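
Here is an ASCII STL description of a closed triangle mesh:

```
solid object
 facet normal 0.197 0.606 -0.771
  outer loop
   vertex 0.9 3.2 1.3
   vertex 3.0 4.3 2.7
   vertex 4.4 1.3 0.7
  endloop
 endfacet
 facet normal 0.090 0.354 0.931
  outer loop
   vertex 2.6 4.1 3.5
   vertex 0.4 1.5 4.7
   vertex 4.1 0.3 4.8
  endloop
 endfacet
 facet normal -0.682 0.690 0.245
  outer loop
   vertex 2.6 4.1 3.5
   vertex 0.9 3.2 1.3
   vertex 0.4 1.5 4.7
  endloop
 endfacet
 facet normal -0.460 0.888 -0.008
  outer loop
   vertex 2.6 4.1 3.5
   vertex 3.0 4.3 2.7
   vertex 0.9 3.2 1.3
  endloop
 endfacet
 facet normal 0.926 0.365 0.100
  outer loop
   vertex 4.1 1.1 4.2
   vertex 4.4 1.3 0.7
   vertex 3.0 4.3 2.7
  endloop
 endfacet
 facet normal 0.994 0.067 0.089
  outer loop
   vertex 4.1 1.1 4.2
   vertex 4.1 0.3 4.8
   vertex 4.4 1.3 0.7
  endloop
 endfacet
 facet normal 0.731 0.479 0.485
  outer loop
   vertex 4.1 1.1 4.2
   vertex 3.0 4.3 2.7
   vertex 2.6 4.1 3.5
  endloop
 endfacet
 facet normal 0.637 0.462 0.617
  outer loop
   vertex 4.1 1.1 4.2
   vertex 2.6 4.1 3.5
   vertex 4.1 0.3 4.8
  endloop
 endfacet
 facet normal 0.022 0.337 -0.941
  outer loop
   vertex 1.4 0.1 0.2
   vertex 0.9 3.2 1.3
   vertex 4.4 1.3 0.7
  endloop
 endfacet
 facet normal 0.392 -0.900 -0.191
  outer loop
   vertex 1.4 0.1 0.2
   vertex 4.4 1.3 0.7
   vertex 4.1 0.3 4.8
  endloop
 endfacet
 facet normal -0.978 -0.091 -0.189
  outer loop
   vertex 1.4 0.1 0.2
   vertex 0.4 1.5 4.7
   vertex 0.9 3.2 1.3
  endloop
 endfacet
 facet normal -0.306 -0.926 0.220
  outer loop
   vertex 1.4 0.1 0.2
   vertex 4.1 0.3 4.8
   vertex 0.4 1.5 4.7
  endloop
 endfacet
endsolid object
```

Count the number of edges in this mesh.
18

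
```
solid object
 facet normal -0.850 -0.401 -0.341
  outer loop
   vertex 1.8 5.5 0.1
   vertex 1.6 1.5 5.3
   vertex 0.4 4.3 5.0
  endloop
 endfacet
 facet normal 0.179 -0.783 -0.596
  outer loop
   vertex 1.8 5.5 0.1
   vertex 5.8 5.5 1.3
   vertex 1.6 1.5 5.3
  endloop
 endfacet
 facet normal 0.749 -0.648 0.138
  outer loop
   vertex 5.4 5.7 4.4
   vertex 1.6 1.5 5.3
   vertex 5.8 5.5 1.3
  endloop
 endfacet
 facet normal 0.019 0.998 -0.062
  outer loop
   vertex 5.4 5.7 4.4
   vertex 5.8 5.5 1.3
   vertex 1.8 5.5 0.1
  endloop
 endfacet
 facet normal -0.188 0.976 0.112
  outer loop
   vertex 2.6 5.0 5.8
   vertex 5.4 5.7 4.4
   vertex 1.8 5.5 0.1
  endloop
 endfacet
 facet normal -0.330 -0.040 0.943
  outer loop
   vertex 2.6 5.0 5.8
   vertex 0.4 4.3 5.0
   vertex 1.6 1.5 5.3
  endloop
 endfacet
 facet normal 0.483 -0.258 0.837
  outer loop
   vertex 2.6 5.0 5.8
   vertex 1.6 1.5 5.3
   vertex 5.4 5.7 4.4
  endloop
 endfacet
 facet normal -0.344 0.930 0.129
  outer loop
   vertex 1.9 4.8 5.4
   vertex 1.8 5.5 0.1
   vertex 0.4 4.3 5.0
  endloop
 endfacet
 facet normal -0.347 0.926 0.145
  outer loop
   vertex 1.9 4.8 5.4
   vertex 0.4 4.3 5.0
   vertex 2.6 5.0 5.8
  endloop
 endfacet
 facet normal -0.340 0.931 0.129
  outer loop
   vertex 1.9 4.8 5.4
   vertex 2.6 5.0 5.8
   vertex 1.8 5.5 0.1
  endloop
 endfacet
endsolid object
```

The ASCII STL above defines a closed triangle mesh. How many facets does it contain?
10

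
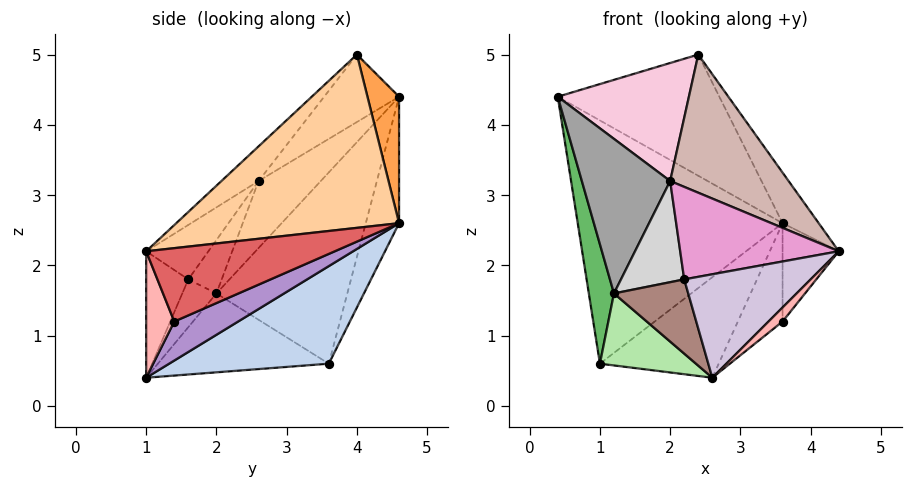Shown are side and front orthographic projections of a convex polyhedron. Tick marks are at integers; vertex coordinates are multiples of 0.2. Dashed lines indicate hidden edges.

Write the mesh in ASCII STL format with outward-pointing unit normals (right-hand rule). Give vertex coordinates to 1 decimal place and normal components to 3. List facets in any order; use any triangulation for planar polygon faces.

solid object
 facet normal -0.154 0.949 -0.274
  outer loop
   vertex 1.0 3.6 0.6
   vertex 0.4 4.6 4.4
   vertex 3.6 4.6 2.6
  endloop
 endfacet
 facet normal 0.480 0.357 -0.802
  outer loop
   vertex 1.0 3.6 0.6
   vertex 3.6 4.6 2.6
   vertex 2.6 1.0 0.4
  endloop
 endfacet
 facet normal 0.182 0.929 0.323
  outer loop
   vertex 2.4 4.0 5.0
   vertex 3.6 4.6 2.6
   vertex 0.4 4.6 4.4
  endloop
 endfacet
 facet normal 0.871 0.141 0.471
  outer loop
   vertex 2.4 4.0 5.0
   vertex 4.4 1.0 2.2
   vertex 3.6 4.6 2.6
  endloop
 endfacet
 facet normal -0.977 -0.188 -0.105
  outer loop
   vertex 1.2 2.0 1.6
   vertex 0.4 4.6 4.4
   vertex 1.0 3.6 0.6
  endloop
 endfacet
 facet normal -0.745 -0.418 -0.520
  outer loop
   vertex 1.2 2.0 1.6
   vertex 1.0 3.6 0.6
   vertex 2.6 1.0 0.4
  endloop
 endfacet
 facet normal 0.803 0.239 -0.546
  outer loop
   vertex 3.6 1.4 1.2
   vertex 3.6 4.6 2.6
   vertex 4.4 1.0 2.2
  endloop
 endfacet
 facet normal 0.667 -0.333 -0.667
  outer loop
   vertex 3.6 1.4 1.2
   vertex 4.4 1.0 2.2
   vertex 2.6 1.0 0.4
  endloop
 endfacet
 facet normal 0.497 0.348 -0.795
  outer loop
   vertex 3.6 1.4 1.2
   vertex 2.6 1.0 0.4
   vertex 3.6 4.6 2.6
  endloop
 endfacet
 facet normal -0.302 -0.905 0.302
  outer loop
   vertex 2.2 1.6 1.8
   vertex 2.6 1.0 0.4
   vertex 4.4 1.0 2.2
  endloop
 endfacet
 facet normal -0.403 -0.877 0.261
  outer loop
   vertex 2.2 1.6 1.8
   vertex 1.2 2.0 1.6
   vertex 2.6 1.0 0.4
  endloop
 endfacet
 facet normal -0.233 -0.742 0.629
  outer loop
   vertex 2.0 2.6 3.2
   vertex 4.4 1.0 2.2
   vertex 2.4 4.0 5.0
  endloop
 endfacet
 facet normal -0.311 -0.794 0.522
  outer loop
   vertex 2.0 2.6 3.2
   vertex 2.2 1.6 1.8
   vertex 4.4 1.0 2.2
  endloop
 endfacet
 facet normal -0.390 -0.683 0.618
  outer loop
   vertex 2.0 2.6 3.2
   vertex 2.4 4.0 5.0
   vertex 0.4 4.6 4.4
  endloop
 endfacet
 facet normal -0.495 -0.703 0.511
  outer loop
   vertex 2.0 2.6 3.2
   vertex 0.4 4.6 4.4
   vertex 1.2 2.0 1.6
  endloop
 endfacet
 facet normal -0.406 -0.770 0.492
  outer loop
   vertex 2.0 2.6 3.2
   vertex 1.2 2.0 1.6
   vertex 2.2 1.6 1.8
  endloop
 endfacet
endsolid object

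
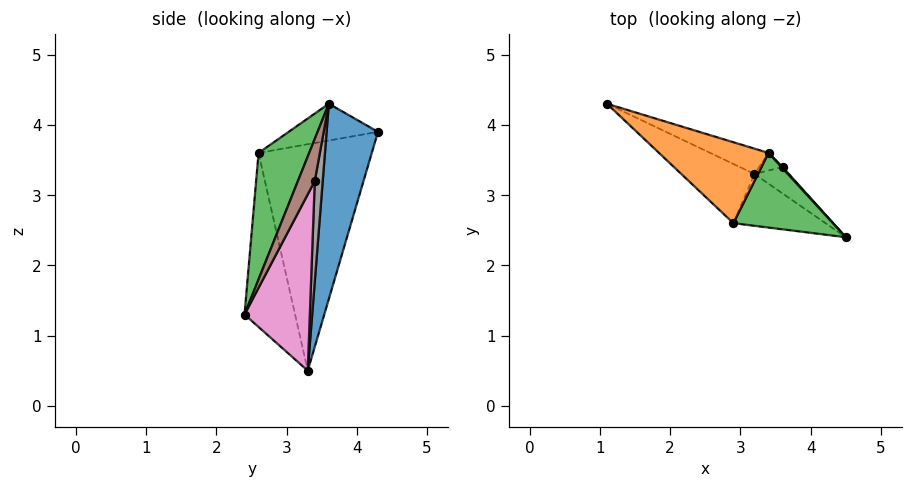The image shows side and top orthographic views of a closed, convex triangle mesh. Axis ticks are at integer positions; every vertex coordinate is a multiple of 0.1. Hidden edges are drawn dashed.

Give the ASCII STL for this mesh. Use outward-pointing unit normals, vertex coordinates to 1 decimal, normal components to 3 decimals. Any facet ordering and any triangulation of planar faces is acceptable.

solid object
 facet normal 0.304 0.948 -0.091
  outer loop
   vertex 3.2 3.3 0.5
   vertex 1.1 4.3 3.9
   vertex 3.4 3.6 4.3
  endloop
 endfacet
 facet normal -0.284 -0.450 0.846
  outer loop
   vertex 2.9 2.6 3.6
   vertex 3.4 3.6 4.3
   vertex 1.1 4.3 3.9
  endloop
 endfacet
 facet normal 0.606 -0.637 0.477
  outer loop
   vertex 2.9 2.6 3.6
   vertex 4.5 2.4 1.3
   vertex 3.4 3.6 4.3
  endloop
 endfacet
 facet normal -0.689 -0.690 -0.222
  outer loop
   vertex 2.9 2.6 3.6
   vertex 1.1 4.3 3.9
   vertex 3.2 3.3 0.5
  endloop
 endfacet
 facet normal -0.450 -0.861 -0.238
  outer loop
   vertex 2.9 2.6 3.6
   vertex 3.2 3.3 0.5
   vertex 4.5 2.4 1.3
  endloop
 endfacet
 facet normal 0.763 0.646 0.021
  outer loop
   vertex 3.6 3.4 3.2
   vertex 3.4 3.6 4.3
   vertex 4.5 2.4 1.3
  endloop
 endfacet
 facet normal 0.614 0.780 -0.120
  outer loop
   vertex 3.6 3.4 3.2
   vertex 4.5 2.4 1.3
   vertex 3.2 3.3 0.5
  endloop
 endfacet
 facet normal 0.400 0.912 -0.093
  outer loop
   vertex 3.6 3.4 3.2
   vertex 3.2 3.3 0.5
   vertex 3.4 3.6 4.3
  endloop
 endfacet
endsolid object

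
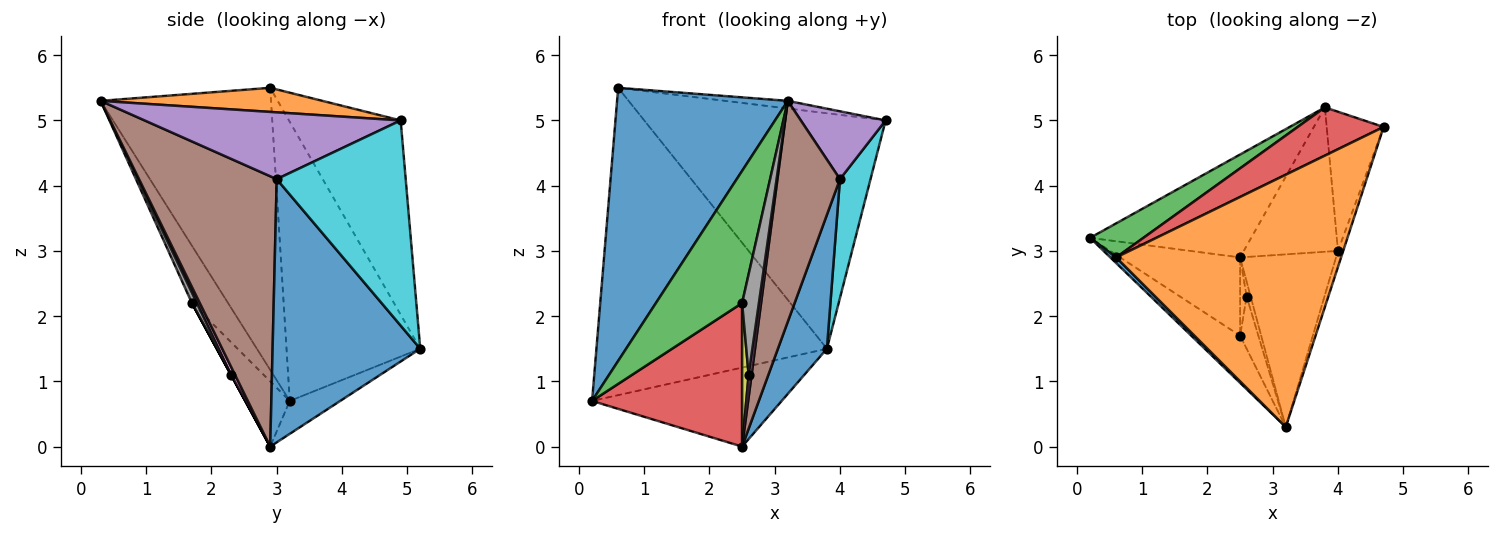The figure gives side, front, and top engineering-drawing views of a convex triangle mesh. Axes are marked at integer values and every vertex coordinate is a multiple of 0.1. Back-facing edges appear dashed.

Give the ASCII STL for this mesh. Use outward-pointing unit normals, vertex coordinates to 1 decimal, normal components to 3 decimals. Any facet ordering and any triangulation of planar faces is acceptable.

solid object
 facet normal -0.706 -0.708 0.015
  outer loop
   vertex 0.6 2.9 5.5
   vertex 0.2 3.2 0.7
   vertex 3.2 0.3 5.3
  endloop
 endfacet
 facet normal 0.107 0.030 0.994
  outer loop
   vertex 0.6 2.9 5.5
   vertex 3.2 0.3 5.3
   vertex 4.7 4.9 5.0
  endloop
 endfacet
 facet normal -0.367 -0.876 -0.313
  outer loop
   vertex 2.5 1.7 2.2
   vertex 3.2 0.3 5.3
   vertex 0.2 3.2 0.7
  endloop
 endfacet
 facet normal -0.252 -0.850 -0.463
  outer loop
   vertex 2.5 1.7 2.2
   vertex 0.2 3.2 0.7
   vertex 2.5 2.9 0.0
  endloop
 endfacet
 facet normal 0.947 -0.314 -0.074
  outer loop
   vertex 4.0 3.0 4.1
   vertex 4.7 4.9 5.0
   vertex 3.2 0.3 5.3
  endloop
 endfacet
 facet normal 0.866 -0.393 -0.307
  outer loop
   vertex 4.0 3.0 4.1
   vertex 3.2 0.3 5.3
   vertex 2.5 2.9 0.0
  endloop
 endfacet
 facet normal 0.743 -0.557 -0.371
  outer loop
   vertex 2.6 2.3 1.1
   vertex 2.5 2.9 0.0
   vertex 3.2 0.3 5.3
  endloop
 endfacet
 facet normal 0.254 -0.859 -0.445
  outer loop
   vertex 2.6 2.3 1.1
   vertex 3.2 0.3 5.3
   vertex 2.5 1.7 2.2
  endloop
 endfacet
 facet normal 0.000 -0.878 -0.479
  outer loop
   vertex 2.6 2.3 1.1
   vertex 2.5 1.7 2.2
   vertex 2.5 2.9 0.0
  endloop
 endfacet
 facet normal 0.939 -0.223 -0.261
  outer loop
   vertex 3.8 5.2 1.5
   vertex 4.7 4.9 5.0
   vertex 4.0 3.0 4.1
  endloop
 endfacet
 facet normal 0.899 -0.298 -0.322
  outer loop
   vertex 3.8 5.2 1.5
   vertex 4.0 3.0 4.1
   vertex 2.5 2.9 0.0
  endloop
 endfacet
 facet normal -0.160 0.601 -0.783
  outer loop
   vertex 3.8 5.2 1.5
   vertex 2.5 2.9 0.0
   vertex 0.2 3.2 0.7
  endloop
 endfacet
 facet normal -0.500 0.861 0.095
  outer loop
   vertex 3.8 5.2 1.5
   vertex 0.2 3.2 0.7
   vertex 0.6 2.9 5.5
  endloop
 endfacet
 facet normal -0.413 0.892 0.183
  outer loop
   vertex 3.8 5.2 1.5
   vertex 0.6 2.9 5.5
   vertex 4.7 4.9 5.0
  endloop
 endfacet
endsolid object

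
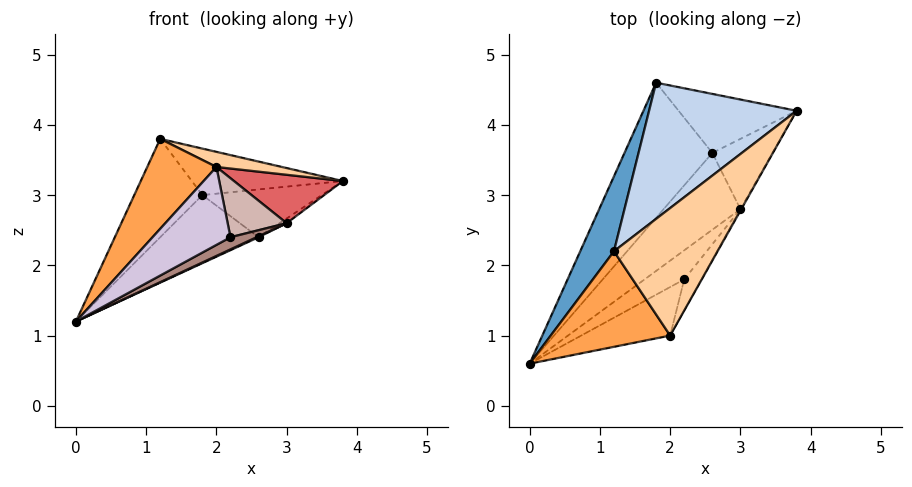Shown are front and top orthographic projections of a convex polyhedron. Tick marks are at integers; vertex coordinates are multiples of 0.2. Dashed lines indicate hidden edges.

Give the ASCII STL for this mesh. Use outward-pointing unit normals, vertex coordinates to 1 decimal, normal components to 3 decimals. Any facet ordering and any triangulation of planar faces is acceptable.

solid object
 facet normal -0.922 0.309 0.235
  outer loop
   vertex 1.2 2.2 3.8
   vertex 1.8 4.6 3.0
   vertex 0.0 0.6 1.2
  endloop
 endfacet
 facet normal -0.030 0.323 0.946
  outer loop
   vertex 1.2 2.2 3.8
   vertex 3.8 4.2 3.2
   vertex 1.8 4.6 3.0
  endloop
 endfacet
 facet normal -0.553 -0.571 0.607
  outer loop
   vertex 2.0 1.0 3.4
   vertex 1.2 2.2 3.8
   vertex 0.0 0.6 1.2
  endloop
 endfacet
 facet normal 0.305 -0.112 0.946
  outer loop
   vertex 2.0 1.0 3.4
   vertex 3.8 4.2 3.2
   vertex 1.2 2.2 3.8
  endloop
 endfacet
 facet normal -0.107 0.448 -0.888
  outer loop
   vertex 2.6 3.6 2.4
   vertex 0.0 0.6 1.2
   vertex 1.8 4.6 3.0
  endloop
 endfacet
 facet normal 0.199 0.617 -0.762
  outer loop
   vertex 2.6 3.6 2.4
   vertex 1.8 4.6 3.0
   vertex 3.8 4.2 3.2
  endloop
 endfacet
 facet normal 0.871 -0.491 -0.016
  outer loop
   vertex 3.0 2.8 2.6
   vertex 3.8 4.2 3.2
   vertex 2.0 1.0 3.4
  endloop
 endfacet
 facet normal 0.429 -0.011 -0.903
  outer loop
   vertex 3.0 2.8 2.6
   vertex 0.0 0.6 1.2
   vertex 2.6 3.6 2.4
  endloop
 endfacet
 facet normal 0.534 0.056 -0.843
  outer loop
   vertex 3.0 2.8 2.6
   vertex 2.6 3.6 2.4
   vertex 3.8 4.2 3.2
  endloop
 endfacet
 facet normal 0.601 -0.679 -0.423
  outer loop
   vertex 2.2 1.8 2.4
   vertex 2.0 1.0 3.4
   vertex 0.0 0.6 1.2
  endloop
 endfacet
 facet normal 0.581 -0.315 -0.751
  outer loop
   vertex 2.2 1.8 2.4
   vertex 0.0 0.6 1.2
   vertex 3.0 2.8 2.6
  endloop
 endfacet
 facet normal 0.774 -0.561 -0.294
  outer loop
   vertex 2.2 1.8 2.4
   vertex 3.0 2.8 2.6
   vertex 2.0 1.0 3.4
  endloop
 endfacet
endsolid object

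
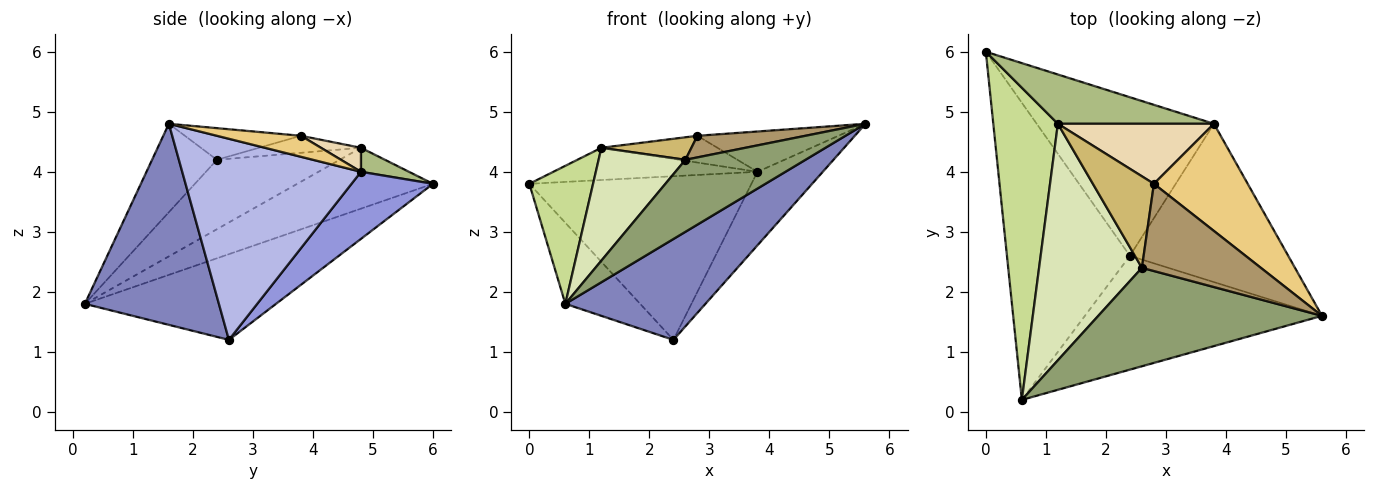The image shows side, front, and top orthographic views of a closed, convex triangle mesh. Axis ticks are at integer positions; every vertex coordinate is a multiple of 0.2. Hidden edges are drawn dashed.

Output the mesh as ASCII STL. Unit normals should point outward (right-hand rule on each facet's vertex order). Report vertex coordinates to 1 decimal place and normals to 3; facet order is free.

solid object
 facet normal -0.558 0.218 -0.801
  outer loop
   vertex 2.4 2.6 1.2
   vertex 0.6 0.2 1.8
   vertex 0.0 6.0 3.8
  endloop
 endfacet
 facet normal 0.536 -0.560 -0.632
  outer loop
   vertex 2.4 2.6 1.2
   vertex 5.6 1.6 4.8
   vertex 0.6 0.2 1.8
  endloop
 endfacet
 facet normal 0.255 0.694 -0.673
  outer loop
   vertex 3.8 4.8 4.0
   vertex 2.4 2.6 1.2
   vertex 0.0 6.0 3.8
  endloop
 endfacet
 facet normal 0.755 0.276 -0.595
  outer loop
   vertex 3.8 4.8 4.0
   vertex 5.6 1.6 4.8
   vertex 2.4 2.6 1.2
  endloop
 endfacet
 facet normal -0.304 -0.563 0.769
  outer loop
   vertex 2.6 2.4 4.2
   vertex 0.6 0.2 1.8
   vertex 5.6 1.6 4.8
  endloop
 endfacet
 facet normal 0.128 0.543 0.830
  outer loop
   vertex 1.2 4.8 4.4
   vertex 3.8 4.8 4.0
   vertex 0.0 6.0 3.8
  endloop
 endfacet
 facet normal -0.653 -0.306 0.693
  outer loop
   vertex 1.2 4.8 4.4
   vertex 0.0 6.0 3.8
   vertex 0.6 0.2 1.8
  endloop
 endfacet
 facet normal -0.520 -0.368 0.771
  outer loop
   vertex 1.2 4.8 4.4
   vertex 0.6 0.2 1.8
   vertex 2.6 2.4 4.2
  endloop
 endfacet
 facet normal -0.250 -0.233 0.940
  outer loop
   vertex 2.8 3.8 4.6
   vertex 2.6 2.4 4.2
   vertex 5.6 1.6 4.8
  endloop
 endfacet
 facet normal -0.261 -0.230 0.937
  outer loop
   vertex 2.8 3.8 4.6
   vertex 1.2 4.8 4.4
   vertex 2.6 2.4 4.2
  endloop
 endfacet
 facet normal 0.205 0.344 0.916
  outer loop
   vertex 2.8 3.8 4.6
   vertex 5.6 1.6 4.8
   vertex 3.8 4.8 4.0
  endloop
 endfacet
 facet normal 0.139 0.403 0.904
  outer loop
   vertex 2.8 3.8 4.6
   vertex 3.8 4.8 4.0
   vertex 1.2 4.8 4.4
  endloop
 endfacet
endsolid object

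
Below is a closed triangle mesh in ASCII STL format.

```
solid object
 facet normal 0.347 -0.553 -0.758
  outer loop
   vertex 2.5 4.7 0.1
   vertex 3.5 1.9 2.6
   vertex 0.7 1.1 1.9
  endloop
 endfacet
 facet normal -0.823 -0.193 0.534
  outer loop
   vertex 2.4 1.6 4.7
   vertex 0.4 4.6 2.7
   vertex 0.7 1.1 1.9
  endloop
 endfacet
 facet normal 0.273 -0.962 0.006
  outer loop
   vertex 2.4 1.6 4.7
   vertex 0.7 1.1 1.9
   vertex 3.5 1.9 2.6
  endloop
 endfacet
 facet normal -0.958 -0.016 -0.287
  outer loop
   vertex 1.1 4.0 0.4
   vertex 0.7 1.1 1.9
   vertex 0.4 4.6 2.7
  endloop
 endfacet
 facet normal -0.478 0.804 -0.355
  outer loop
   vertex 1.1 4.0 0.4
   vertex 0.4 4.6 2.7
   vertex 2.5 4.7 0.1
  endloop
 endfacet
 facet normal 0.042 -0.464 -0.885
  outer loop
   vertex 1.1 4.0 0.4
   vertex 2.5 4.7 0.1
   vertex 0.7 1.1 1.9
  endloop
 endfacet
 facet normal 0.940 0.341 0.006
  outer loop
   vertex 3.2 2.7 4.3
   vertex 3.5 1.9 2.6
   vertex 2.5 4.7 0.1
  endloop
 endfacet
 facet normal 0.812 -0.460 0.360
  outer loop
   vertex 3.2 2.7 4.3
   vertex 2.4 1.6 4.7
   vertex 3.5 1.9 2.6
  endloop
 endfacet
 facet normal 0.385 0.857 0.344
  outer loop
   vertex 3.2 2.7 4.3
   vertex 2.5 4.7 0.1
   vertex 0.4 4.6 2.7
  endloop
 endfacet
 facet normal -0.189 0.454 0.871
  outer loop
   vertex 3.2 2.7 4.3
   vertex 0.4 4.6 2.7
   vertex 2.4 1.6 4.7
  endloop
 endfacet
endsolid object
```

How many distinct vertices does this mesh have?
7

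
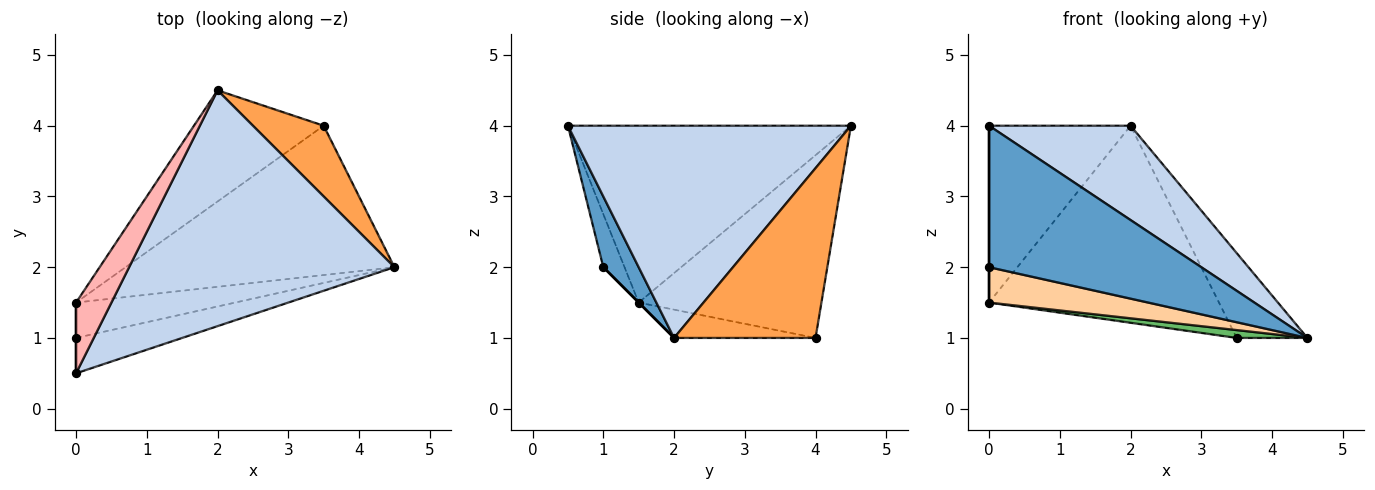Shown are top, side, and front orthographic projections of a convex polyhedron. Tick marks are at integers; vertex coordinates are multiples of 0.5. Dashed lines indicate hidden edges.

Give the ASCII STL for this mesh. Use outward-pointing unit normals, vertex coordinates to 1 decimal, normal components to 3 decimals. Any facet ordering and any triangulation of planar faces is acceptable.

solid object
 facet normal 0.160 -0.958 -0.239
  outer loop
   vertex 0.0 0.5 4.0
   vertex 0.0 1.0 2.0
   vertex 4.5 2.0 1.0
  endloop
 endfacet
 facet normal 0.596 -0.298 0.745
  outer loop
   vertex 0.0 0.5 4.0
   vertex 4.5 2.0 1.0
   vertex 2.0 4.5 4.0
  endloop
 endfacet
 facet normal 0.838 0.419 0.349
  outer loop
   vertex 3.5 4.0 1.0
   vertex 2.0 4.5 4.0
   vertex 4.5 2.0 1.0
  endloop
 endfacet
 facet normal 0.000 -0.707 -0.707
  outer loop
   vertex 0.0 1.5 1.5
   vertex 4.5 2.0 1.0
   vertex 0.0 1.0 2.0
  endloop
 endfacet
 facet normal -0.105 -0.052 -0.993
  outer loop
   vertex 0.0 1.5 1.5
   vertex 3.5 4.0 1.0
   vertex 4.5 2.0 1.0
  endloop
 endfacet
 facet normal -0.569 0.716 -0.404
  outer loop
   vertex 0.0 1.5 1.5
   vertex 2.0 4.5 4.0
   vertex 3.5 4.0 1.0
  endloop
 endfacet
 facet normal -1.000 0.000 0.000
  outer loop
   vertex 0.0 1.5 1.5
   vertex 0.0 1.0 2.0
   vertex 0.0 0.5 4.0
  endloop
 endfacet
 facet normal -0.880 0.440 0.176
  outer loop
   vertex 0.0 1.5 1.5
   vertex 0.0 0.5 4.0
   vertex 2.0 4.5 4.0
  endloop
 endfacet
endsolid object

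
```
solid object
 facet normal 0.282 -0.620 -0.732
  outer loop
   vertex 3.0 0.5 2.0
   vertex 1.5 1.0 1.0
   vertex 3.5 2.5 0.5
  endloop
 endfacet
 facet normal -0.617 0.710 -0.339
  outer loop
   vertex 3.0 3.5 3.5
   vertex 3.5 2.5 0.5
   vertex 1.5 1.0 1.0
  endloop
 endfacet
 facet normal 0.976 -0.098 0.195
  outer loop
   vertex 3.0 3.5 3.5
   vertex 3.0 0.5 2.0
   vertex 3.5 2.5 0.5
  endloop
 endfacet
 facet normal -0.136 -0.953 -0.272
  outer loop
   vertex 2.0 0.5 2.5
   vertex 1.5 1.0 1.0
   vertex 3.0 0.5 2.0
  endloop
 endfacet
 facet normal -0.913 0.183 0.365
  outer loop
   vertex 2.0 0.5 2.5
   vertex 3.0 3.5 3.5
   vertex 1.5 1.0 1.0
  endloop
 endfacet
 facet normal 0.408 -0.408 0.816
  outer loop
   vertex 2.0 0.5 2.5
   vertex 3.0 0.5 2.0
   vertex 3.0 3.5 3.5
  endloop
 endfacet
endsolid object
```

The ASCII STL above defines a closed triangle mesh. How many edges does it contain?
9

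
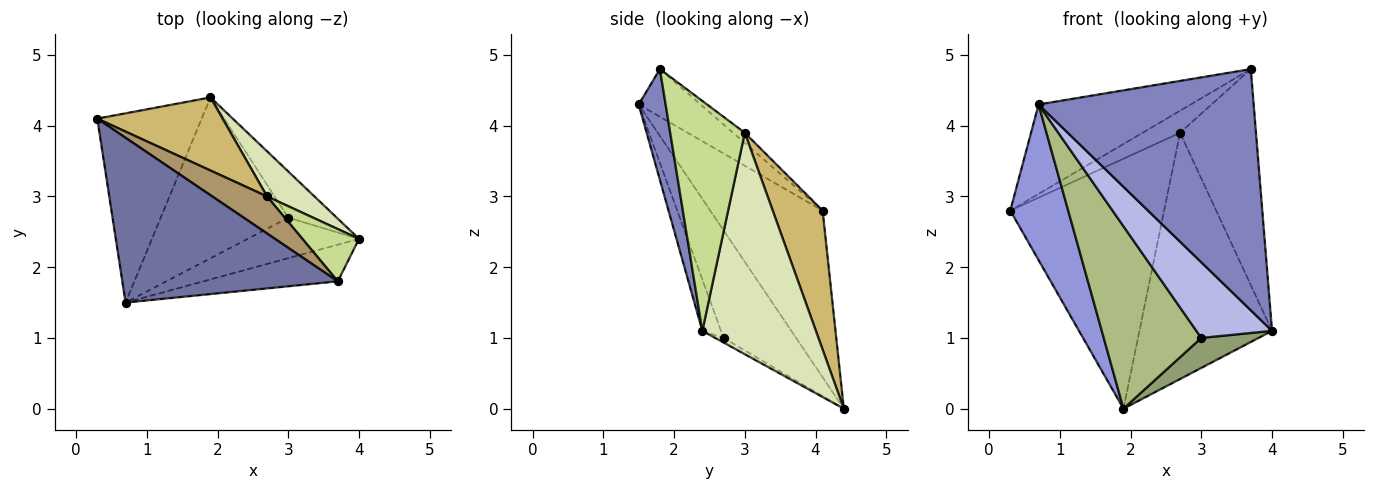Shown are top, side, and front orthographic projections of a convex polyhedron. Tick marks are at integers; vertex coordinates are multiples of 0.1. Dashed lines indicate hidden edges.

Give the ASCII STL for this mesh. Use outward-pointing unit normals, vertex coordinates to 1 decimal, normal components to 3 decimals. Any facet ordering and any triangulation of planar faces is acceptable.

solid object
 facet normal -0.191 0.468 0.863
  outer loop
   vertex 3.7 1.8 4.8
   vertex 0.3 4.1 2.8
   vertex 0.7 1.5 4.3
  endloop
 endfacet
 facet normal 0.123 -0.981 -0.149
  outer loop
   vertex 3.7 1.8 4.8
   vertex 0.7 1.5 4.3
   vertex 4.0 2.4 1.1
  endloop
 endfacet
 facet normal -0.777 -0.400 -0.487
  outer loop
   vertex 1.9 4.4 0.0
   vertex 0.7 1.5 4.3
   vertex 0.3 4.1 2.8
  endloop
 endfacet
 facet normal -0.212 -0.861 -0.461
  outer loop
   vertex 3.0 2.7 1.0
   vertex 4.0 2.4 1.1
   vertex 0.7 1.5 4.3
  endloop
 endfacet
 facet normal -0.079 -0.543 -0.836
  outer loop
   vertex 3.0 2.7 1.0
   vertex 1.9 4.4 0.0
   vertex 4.0 2.4 1.1
  endloop
 endfacet
 facet normal -0.487 -0.655 -0.578
  outer loop
   vertex 3.0 2.7 1.0
   vertex 0.7 1.5 4.3
   vertex 1.9 4.4 0.0
  endloop
 endfacet
 facet normal 0.691 0.703 0.170
  outer loop
   vertex 2.7 3.0 3.9
   vertex 3.7 1.8 4.8
   vertex 4.0 2.4 1.1
  endloop
 endfacet
 facet normal 0.644 0.752 0.138
  outer loop
   vertex 2.7 3.0 3.9
   vertex 4.0 2.4 1.1
   vertex 1.9 4.4 0.0
  endloop
 endfacet
 facet normal -0.157 0.505 0.848
  outer loop
   vertex 2.7 3.0 3.9
   vertex 0.3 4.1 2.8
   vertex 3.7 1.8 4.8
  endloop
 endfacet
 facet normal 0.297 0.916 0.268
  outer loop
   vertex 2.7 3.0 3.9
   vertex 1.9 4.4 0.0
   vertex 0.3 4.1 2.8
  endloop
 endfacet
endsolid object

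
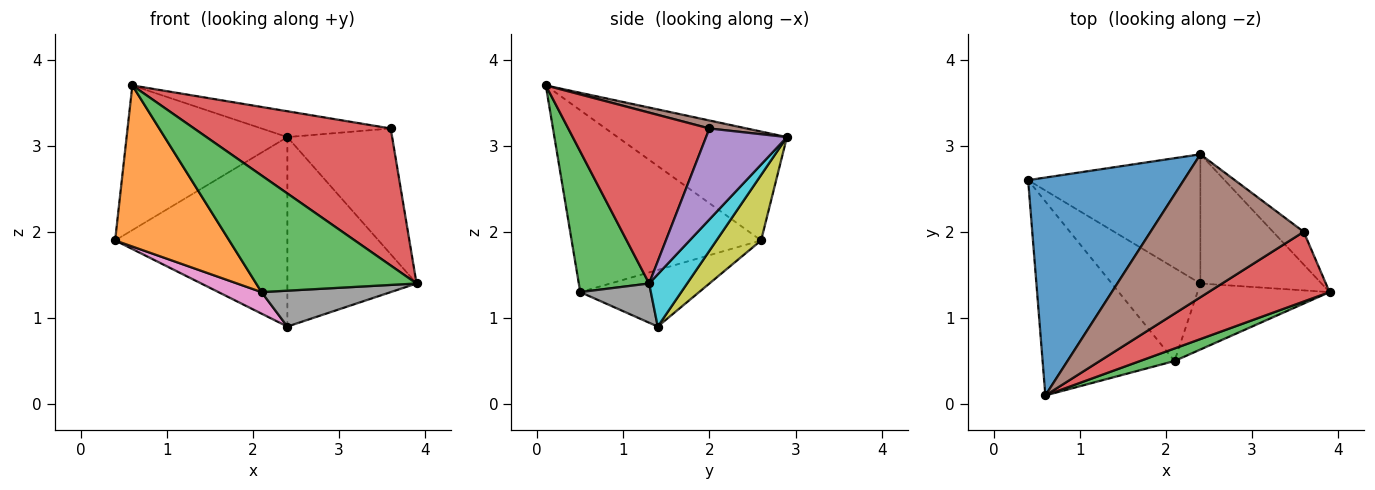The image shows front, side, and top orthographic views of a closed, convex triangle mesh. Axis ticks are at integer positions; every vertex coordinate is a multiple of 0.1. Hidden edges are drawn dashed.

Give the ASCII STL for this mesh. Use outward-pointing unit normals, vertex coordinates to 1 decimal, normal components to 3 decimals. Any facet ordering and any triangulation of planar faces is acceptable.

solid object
 facet normal -0.504 0.478 0.720
  outer loop
   vertex 2.4 2.9 3.1
   vertex 0.4 2.6 1.9
   vertex 0.6 0.1 3.7
  endloop
 endfacet
 facet normal -0.728 -0.438 -0.528
  outer loop
   vertex 2.1 0.5 1.3
   vertex 0.6 0.1 3.7
   vertex 0.4 2.6 1.9
  endloop
 endfacet
 facet normal 0.400 -0.911 0.098
  outer loop
   vertex 2.1 0.5 1.3
   vertex 3.9 1.3 1.4
   vertex 0.6 0.1 3.7
  endloop
 endfacet
 facet normal 0.539 -0.751 0.382
  outer loop
   vertex 3.6 2.0 3.2
   vertex 0.6 0.1 3.7
   vertex 3.9 1.3 1.4
  endloop
 endfacet
 facet normal 0.598 0.775 -0.202
  outer loop
   vertex 3.6 2.0 3.2
   vertex 3.9 1.3 1.4
   vertex 2.4 2.9 3.1
  endloop
 endfacet
 facet normal 0.051 0.178 0.983
  outer loop
   vertex 3.6 2.0 3.2
   vertex 2.4 2.9 3.1
   vertex 0.6 0.1 3.7
  endloop
 endfacet
 facet normal -0.528 -0.191 -0.827
  outer loop
   vertex 2.4 1.4 0.9
   vertex 2.1 0.5 1.3
   vertex 0.4 2.6 1.9
  endloop
 endfacet
 facet normal 0.253 -0.462 -0.850
  outer loop
   vertex 2.4 1.4 0.9
   vertex 3.9 1.3 1.4
   vertex 2.1 0.5 1.3
  endloop
 endfacet
 facet normal 0.209 0.808 -0.551
  outer loop
   vertex 2.4 1.4 0.9
   vertex 0.4 2.6 1.9
   vertex 2.4 2.9 3.1
  endloop
 endfacet
 facet normal 0.236 0.803 -0.547
  outer loop
   vertex 2.4 1.4 0.9
   vertex 2.4 2.9 3.1
   vertex 3.9 1.3 1.4
  endloop
 endfacet
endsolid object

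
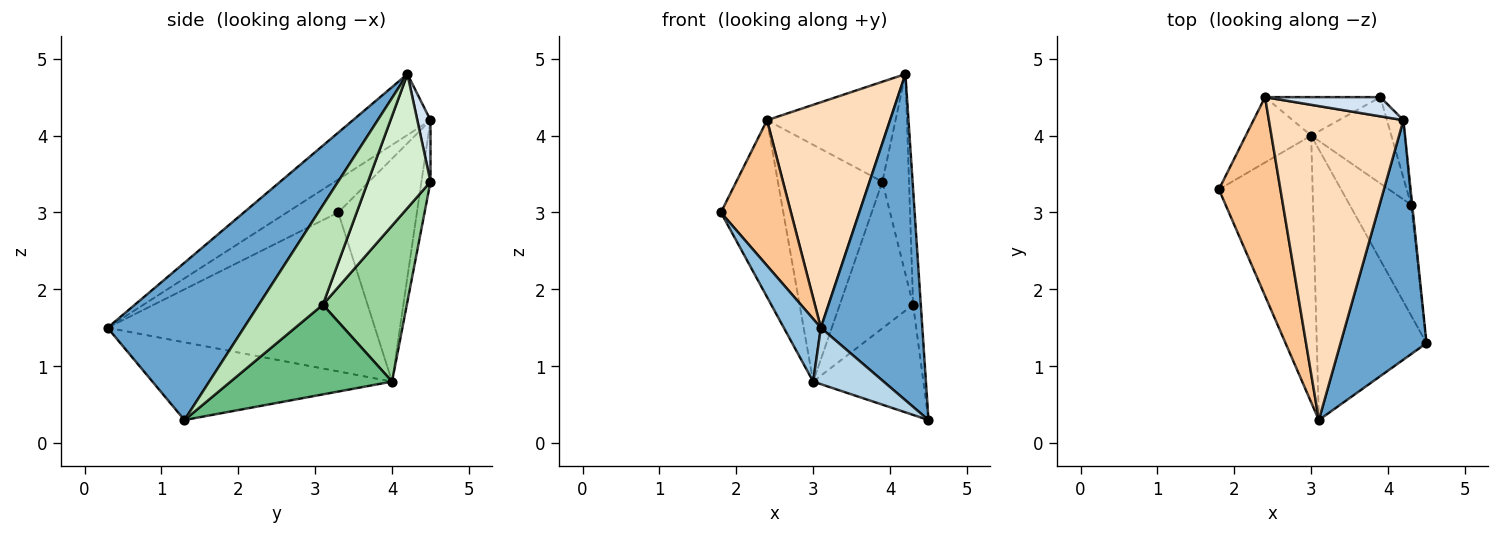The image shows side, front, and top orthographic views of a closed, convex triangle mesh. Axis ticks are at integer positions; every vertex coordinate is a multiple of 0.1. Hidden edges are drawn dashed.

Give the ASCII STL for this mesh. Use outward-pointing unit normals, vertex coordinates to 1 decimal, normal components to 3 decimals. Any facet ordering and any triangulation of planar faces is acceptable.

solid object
 facet normal 0.735 -0.547 0.401
  outer loop
   vertex 3.1 0.3 1.5
   vertex 4.5 1.3 0.3
   vertex 4.2 4.2 4.8
  endloop
 endfacet
 facet normal -0.855 -0.119 -0.504
  outer loop
   vertex 3.1 0.3 1.5
   vertex 1.8 3.3 3.0
   vertex 3.0 4.0 0.8
  endloop
 endfacet
 facet normal -0.570 -0.168 -0.804
  outer loop
   vertex 3.1 0.3 1.5
   vertex 3.0 4.0 0.8
   vertex 4.5 1.3 0.3
  endloop
 endfacet
 facet normal 0.100 0.977 0.188
  outer loop
   vertex 2.4 4.5 4.2
   vertex 4.2 4.2 4.8
   vertex 3.9 4.5 3.4
  endloop
 endfacet
 facet normal -0.764 0.606 -0.224
  outer loop
   vertex 2.4 4.5 4.2
   vertex 3.0 4.0 0.8
   vertex 1.8 3.3 3.0
  endloop
 endfacet
 facet normal -0.085 0.983 -0.160
  outer loop
   vertex 2.4 4.5 4.2
   vertex 3.9 4.5 3.4
   vertex 3.0 4.0 0.8
  endloop
 endfacet
 facet normal -0.397 -0.542 0.741
  outer loop
   vertex 2.4 4.5 4.2
   vertex 1.8 3.3 3.0
   vertex 3.1 0.3 1.5
  endloop
 endfacet
 facet normal -0.345 -0.548 0.762
  outer loop
   vertex 2.4 4.5 4.2
   vertex 3.1 0.3 1.5
   vertex 4.2 4.2 4.8
  endloop
 endfacet
 facet normal 0.719 0.491 -0.493
  outer loop
   vertex 4.3 3.1 1.8
   vertex 4.5 1.3 0.3
   vertex 3.0 4.0 0.8
  endloop
 endfacet
 facet normal 0.702 0.613 -0.361
  outer loop
   vertex 4.3 3.1 1.8
   vertex 3.0 4.0 0.8
   vertex 3.9 4.5 3.4
  endloop
 endfacet
 facet normal 0.993 0.119 -0.011
  outer loop
   vertex 4.3 3.1 1.8
   vertex 4.2 4.2 4.8
   vertex 4.5 1.3 0.3
  endloop
 endfacet
 facet normal 0.914 0.390 -0.112
  outer loop
   vertex 4.3 3.1 1.8
   vertex 3.9 4.5 3.4
   vertex 4.2 4.2 4.8
  endloop
 endfacet
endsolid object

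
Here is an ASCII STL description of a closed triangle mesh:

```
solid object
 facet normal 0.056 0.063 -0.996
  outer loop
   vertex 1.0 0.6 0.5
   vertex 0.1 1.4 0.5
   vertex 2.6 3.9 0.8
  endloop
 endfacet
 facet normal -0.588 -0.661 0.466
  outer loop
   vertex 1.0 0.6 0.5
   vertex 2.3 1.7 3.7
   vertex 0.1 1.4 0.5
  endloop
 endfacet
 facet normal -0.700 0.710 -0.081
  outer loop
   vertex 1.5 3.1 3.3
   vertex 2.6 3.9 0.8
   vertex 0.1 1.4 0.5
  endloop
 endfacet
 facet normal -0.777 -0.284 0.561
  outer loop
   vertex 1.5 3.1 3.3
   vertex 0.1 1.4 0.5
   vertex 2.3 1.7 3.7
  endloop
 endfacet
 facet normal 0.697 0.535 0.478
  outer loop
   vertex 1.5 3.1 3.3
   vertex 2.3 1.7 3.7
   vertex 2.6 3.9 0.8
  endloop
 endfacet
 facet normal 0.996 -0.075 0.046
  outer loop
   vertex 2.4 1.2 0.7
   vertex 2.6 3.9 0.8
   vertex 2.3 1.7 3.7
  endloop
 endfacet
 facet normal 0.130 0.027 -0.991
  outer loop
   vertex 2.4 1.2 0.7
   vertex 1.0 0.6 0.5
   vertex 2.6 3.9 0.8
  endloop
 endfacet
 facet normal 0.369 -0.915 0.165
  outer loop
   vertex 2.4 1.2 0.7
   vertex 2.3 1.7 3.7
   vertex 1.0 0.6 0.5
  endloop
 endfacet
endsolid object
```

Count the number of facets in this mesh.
8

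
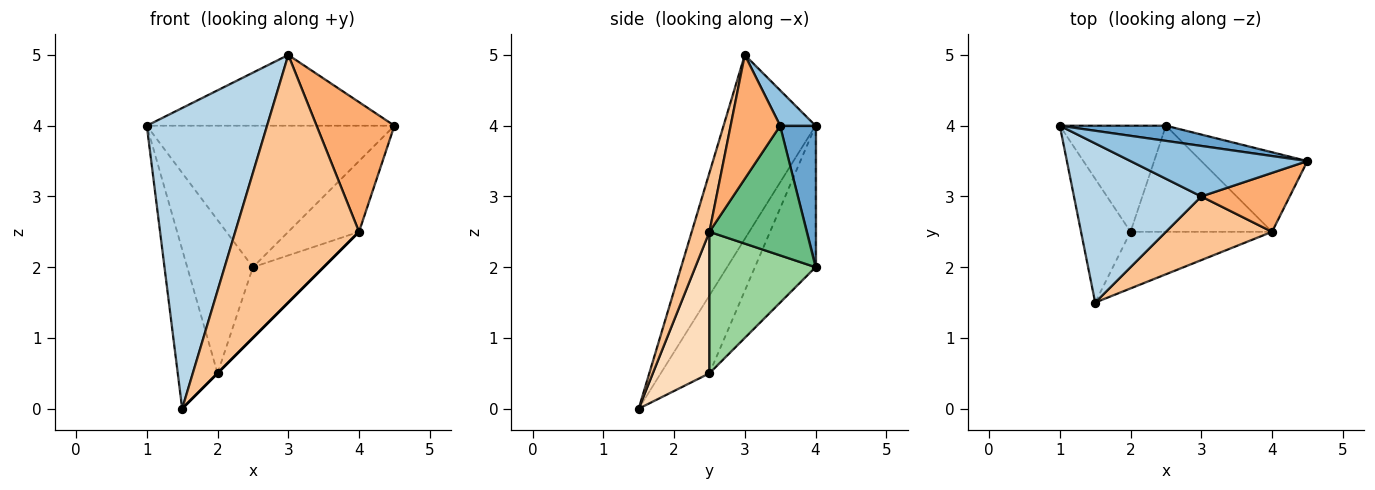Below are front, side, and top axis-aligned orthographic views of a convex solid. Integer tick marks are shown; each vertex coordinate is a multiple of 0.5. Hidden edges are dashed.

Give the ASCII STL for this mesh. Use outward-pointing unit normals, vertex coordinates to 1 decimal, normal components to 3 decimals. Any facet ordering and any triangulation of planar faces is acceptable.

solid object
 facet normal 0.141 0.984 0.105
  outer loop
   vertex 2.5 4.0 2.0
   vertex 1.0 4.0 4.0
   vertex 4.5 3.5 4.0
  endloop
 endfacet
 facet normal 0.115 0.808 0.577
  outer loop
   vertex 3.0 3.0 5.0
   vertex 4.5 3.5 4.0
   vertex 1.0 4.0 4.0
  endloop
 endfacet
 facet normal -0.560 -0.732 0.388
  outer loop
   vertex 3.0 3.0 5.0
   vertex 1.0 4.0 4.0
   vertex 1.5 1.5 0.0
  endloop
 endfacet
 facet normal -0.694 0.568 -0.442
  outer loop
   vertex 2.0 2.5 0.5
   vertex 1.5 1.5 0.0
   vertex 1.0 4.0 4.0
  endloop
 endfacet
 facet normal -0.605 0.655 -0.453
  outer loop
   vertex 2.0 2.5 0.5
   vertex 1.0 4.0 4.0
   vertex 2.5 4.0 2.0
  endloop
 endfacet
 facet normal 0.501 -0.788 0.358
  outer loop
   vertex 4.0 2.5 2.5
   vertex 4.5 3.5 4.0
   vertex 3.0 3.0 5.0
  endloop
 endfacet
 facet normal 0.137 -0.959 0.247
  outer loop
   vertex 4.0 2.5 2.5
   vertex 3.0 3.0 5.0
   vertex 1.5 1.5 0.0
  endloop
 endfacet
 facet normal 0.707 0.000 -0.707
  outer loop
   vertex 4.0 2.5 2.5
   vertex 1.5 1.5 0.0
   vertex 2.0 2.5 0.5
  endloop
 endfacet
 facet normal 0.674 0.491 -0.552
  outer loop
   vertex 4.0 2.5 2.5
   vertex 2.5 4.0 2.0
   vertex 4.5 3.5 4.0
  endloop
 endfacet
 facet normal 0.640 0.426 -0.640
  outer loop
   vertex 4.0 2.5 2.5
   vertex 2.0 2.5 0.5
   vertex 2.5 4.0 2.0
  endloop
 endfacet
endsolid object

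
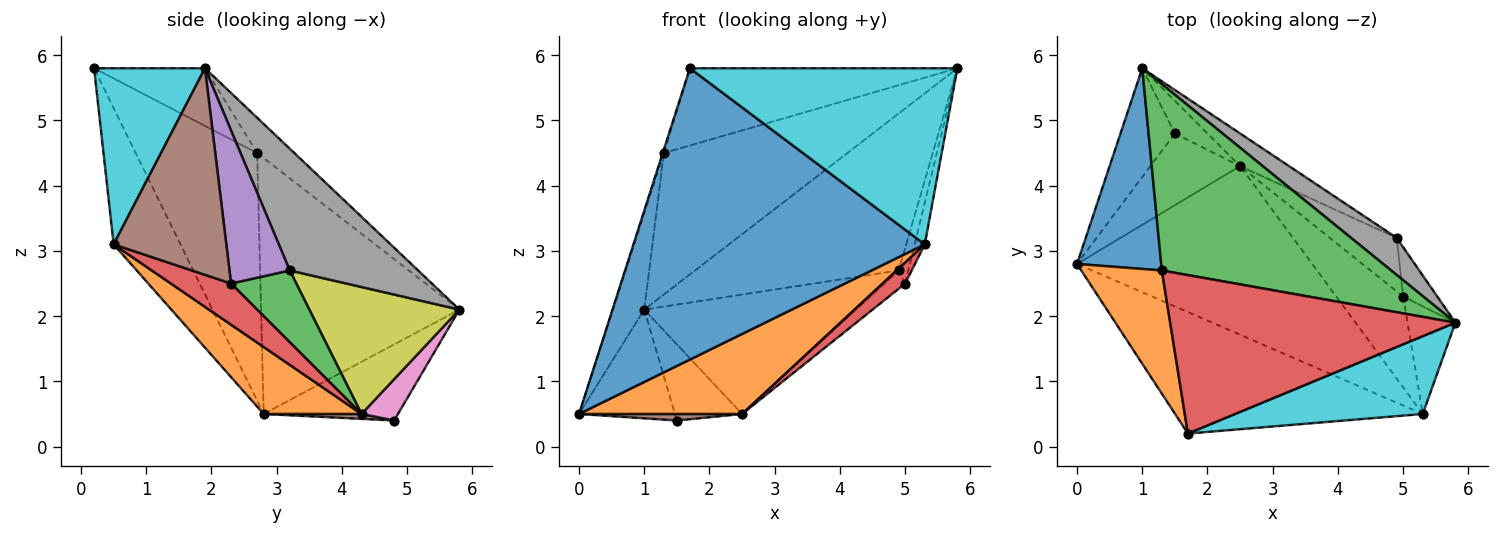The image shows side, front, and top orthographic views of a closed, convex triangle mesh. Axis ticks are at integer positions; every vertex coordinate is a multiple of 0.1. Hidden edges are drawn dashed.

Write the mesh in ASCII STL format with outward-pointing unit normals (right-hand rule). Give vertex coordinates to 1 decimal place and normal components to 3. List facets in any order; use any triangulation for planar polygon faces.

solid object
 facet normal -0.939 0.148 0.309
  outer loop
   vertex 1.3 2.7 4.5
   vertex 1.0 5.8 2.1
   vertex 0.0 2.8 0.5
  endloop
 endfacet
 facet normal -0.951 0.009 0.309
  outer loop
   vertex 1.3 2.7 4.5
   vertex 0.0 2.8 0.5
   vertex 1.7 0.2 5.8
  endloop
 endfacet
 facet normal -0.122 0.600 0.791
  outer loop
   vertex 1.3 2.7 4.5
   vertex 5.8 1.9 5.8
   vertex 1.0 5.8 2.1
  endloop
 endfacet
 facet normal -0.179 0.431 0.884
  outer loop
   vertex 1.3 2.7 4.5
   vertex 1.7 0.2 5.8
   vertex 5.8 1.9 5.8
  endloop
 endfacet
 facet normal -0.704 0.503 -0.503
  outer loop
   vertex 1.5 4.8 0.4
   vertex 0.0 2.8 0.5
   vertex 1.0 5.8 2.1
  endloop
 endfacet
 facet normal 0.054 -0.090 -0.994
  outer loop
   vertex 1.5 4.8 0.4
   vertex 2.5 4.3 0.5
   vertex 0.0 2.8 0.5
  endloop
 endfacet
 facet normal 0.446 0.822 -0.352
  outer loop
   vertex 1.5 4.8 0.4
   vertex 1.0 5.8 2.1
   vertex 2.5 4.3 0.5
  endloop
 endfacet
 facet normal 0.523 0.830 0.196
  outer loop
   vertex 4.9 3.2 2.7
   vertex 1.0 5.8 2.1
   vertex 5.8 1.9 5.8
  endloop
 endfacet
 facet normal 0.564 0.796 -0.217
  outer loop
   vertex 4.9 3.2 2.7
   vertex 2.5 4.3 0.5
   vertex 1.0 5.8 2.1
  endloop
 endfacet
 facet normal 0.355 -0.855 0.378
  outer loop
   vertex 5.3 0.5 3.1
   vertex 5.8 1.9 5.8
   vertex 1.7 0.2 5.8
  endloop
 endfacet
 facet normal -0.207 -0.903 -0.377
  outer loop
   vertex 5.3 0.5 3.1
   vertex 1.7 0.2 5.8
   vertex 0.0 2.8 0.5
  endloop
 endfacet
 facet normal 0.249 -0.415 -0.875
  outer loop
   vertex 5.3 0.5 3.1
   vertex 0.0 2.8 0.5
   vertex 2.5 4.3 0.5
  endloop
 endfacet
 facet normal 0.713 0.227 -0.664
  outer loop
   vertex 5.0 2.3 2.5
   vertex 2.5 4.3 0.5
   vertex 4.9 3.2 2.7
  endloop
 endfacet
 facet normal 0.514 -0.193 -0.836
  outer loop
   vertex 5.0 2.3 2.5
   vertex 5.3 0.5 3.1
   vertex 2.5 4.3 0.5
  endloop
 endfacet
 facet normal 0.964 0.155 -0.215
  outer loop
   vertex 5.0 2.3 2.5
   vertex 4.9 3.2 2.7
   vertex 5.8 1.9 5.8
  endloop
 endfacet
 facet normal 0.971 0.087 -0.225
  outer loop
   vertex 5.0 2.3 2.5
   vertex 5.8 1.9 5.8
   vertex 5.3 0.5 3.1
  endloop
 endfacet
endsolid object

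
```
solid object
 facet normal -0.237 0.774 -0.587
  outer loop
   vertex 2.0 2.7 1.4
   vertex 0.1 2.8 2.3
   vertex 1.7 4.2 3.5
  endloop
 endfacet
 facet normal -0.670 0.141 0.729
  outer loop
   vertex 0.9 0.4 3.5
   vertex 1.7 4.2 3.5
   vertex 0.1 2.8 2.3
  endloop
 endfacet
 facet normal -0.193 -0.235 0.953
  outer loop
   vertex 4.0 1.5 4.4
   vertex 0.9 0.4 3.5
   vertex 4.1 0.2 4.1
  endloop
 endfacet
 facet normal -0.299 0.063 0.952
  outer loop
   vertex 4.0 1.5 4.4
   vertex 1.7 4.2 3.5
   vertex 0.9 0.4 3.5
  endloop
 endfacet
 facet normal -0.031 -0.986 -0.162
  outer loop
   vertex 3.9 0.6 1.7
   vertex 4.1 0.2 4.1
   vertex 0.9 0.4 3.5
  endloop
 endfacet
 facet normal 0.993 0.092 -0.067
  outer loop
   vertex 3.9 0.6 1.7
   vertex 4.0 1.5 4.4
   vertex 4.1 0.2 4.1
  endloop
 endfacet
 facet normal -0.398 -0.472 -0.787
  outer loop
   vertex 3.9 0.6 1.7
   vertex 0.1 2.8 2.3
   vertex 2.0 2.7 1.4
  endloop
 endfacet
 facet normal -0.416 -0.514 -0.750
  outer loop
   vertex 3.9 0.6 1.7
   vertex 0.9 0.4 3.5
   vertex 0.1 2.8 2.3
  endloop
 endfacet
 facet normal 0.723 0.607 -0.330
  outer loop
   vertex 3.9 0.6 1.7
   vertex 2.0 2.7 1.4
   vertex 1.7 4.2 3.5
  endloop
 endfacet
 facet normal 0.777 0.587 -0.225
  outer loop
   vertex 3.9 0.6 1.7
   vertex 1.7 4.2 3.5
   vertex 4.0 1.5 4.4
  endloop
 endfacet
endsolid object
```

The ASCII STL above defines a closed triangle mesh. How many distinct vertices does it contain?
7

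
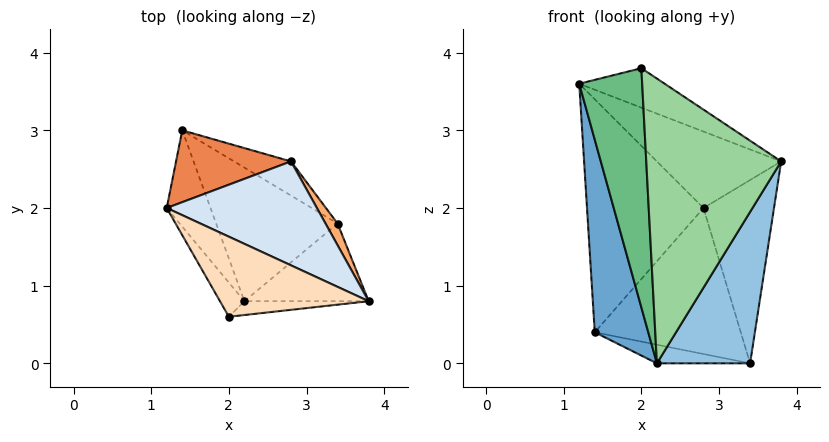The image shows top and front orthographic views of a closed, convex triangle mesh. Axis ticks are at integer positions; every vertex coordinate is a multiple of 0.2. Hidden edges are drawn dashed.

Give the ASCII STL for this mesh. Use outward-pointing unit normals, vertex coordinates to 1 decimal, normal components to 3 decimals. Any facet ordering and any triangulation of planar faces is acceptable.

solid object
 facet normal -0.937 -0.312 -0.156
  outer loop
   vertex 2.2 0.8 0.0
   vertex 1.2 2.0 3.6
   vertex 1.4 3.0 0.4
  endloop
 endfacet
 facet normal 0.596 -0.715 -0.367
  outer loop
   vertex 3.4 1.8 0.0
   vertex 3.8 0.8 2.6
   vertex 2.2 0.8 0.0
  endloop
 endfacet
 facet normal -0.114 0.137 -0.984
  outer loop
   vertex 3.4 1.8 0.0
   vertex 2.2 0.8 0.0
   vertex 1.4 3.0 0.4
  endloop
 endfacet
 facet normal 0.504 0.512 0.696
  outer loop
   vertex 2.8 2.6 2.0
   vertex 1.2 2.0 3.6
   vertex 3.8 0.8 2.6
  endloop
 endfacet
 facet normal -0.064 0.954 0.294
  outer loop
   vertex 2.8 2.6 2.0
   vertex 1.4 3.0 0.4
   vertex 1.2 2.0 3.6
  endloop
 endfacet
 facet normal 0.864 0.500 0.059
  outer loop
   vertex 2.8 2.6 2.0
   vertex 3.8 0.8 2.6
   vertex 3.4 1.8 0.0
  endloop
 endfacet
 facet normal 0.474 0.857 -0.201
  outer loop
   vertex 2.8 2.6 2.0
   vertex 3.4 1.8 0.0
   vertex 1.4 3.0 0.4
  endloop
 endfacet
 facet normal 0.481 0.387 0.786
  outer loop
   vertex 2.0 0.6 3.8
   vertex 3.8 0.8 2.6
   vertex 1.2 2.0 3.6
  endloop
 endfacet
 facet normal -0.862 -0.503 -0.072
  outer loop
   vertex 2.0 0.6 3.8
   vertex 1.2 2.0 3.6
   vertex 2.2 0.8 0.0
  endloop
 endfacet
 facet normal 0.078 -0.996 -0.048
  outer loop
   vertex 2.0 0.6 3.8
   vertex 2.2 0.8 0.0
   vertex 3.8 0.8 2.6
  endloop
 endfacet
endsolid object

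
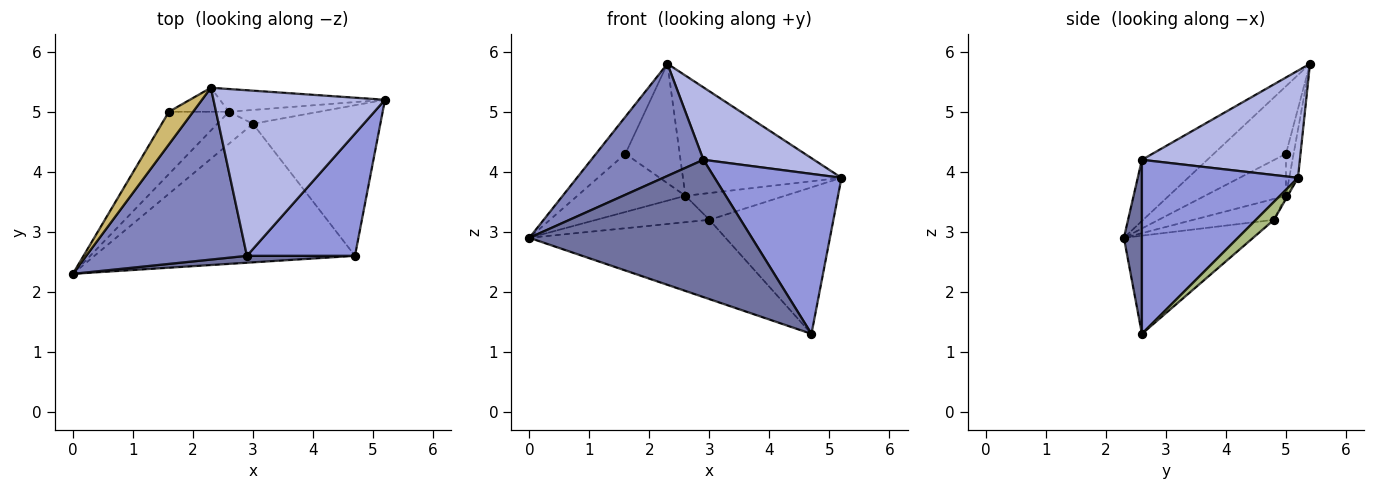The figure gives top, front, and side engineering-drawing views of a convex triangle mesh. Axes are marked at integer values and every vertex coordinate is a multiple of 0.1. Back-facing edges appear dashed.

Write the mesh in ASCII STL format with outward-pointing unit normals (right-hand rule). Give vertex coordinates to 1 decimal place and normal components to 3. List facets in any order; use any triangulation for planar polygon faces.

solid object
 facet normal 0.081 -0.995 0.050
  outer loop
   vertex 2.9 2.6 4.2
   vertex 0.0 2.3 2.9
   vertex 4.7 2.6 1.3
  endloop
 endfacet
 facet normal -0.304 -0.521 0.798
  outer loop
   vertex 2.9 2.6 4.2
   vertex 2.3 5.4 5.8
   vertex 0.0 2.3 2.9
  endloop
 endfacet
 facet normal 0.699 -0.568 0.434
  outer loop
   vertex 2.9 2.6 4.2
   vertex 4.7 2.6 1.3
   vertex 5.2 5.2 3.9
  endloop
 endfacet
 facet normal 0.497 -0.348 0.795
  outer loop
   vertex 2.9 2.6 4.2
   vertex 5.2 5.2 3.9
   vertex 2.3 5.4 5.8
  endloop
 endfacet
 facet normal -0.311 0.472 -0.825
  outer loop
   vertex 3.0 4.8 3.2
   vertex 4.7 2.6 1.3
   vertex 0.0 2.3 2.9
  endloop
 endfacet
 facet normal 0.101 0.694 -0.713
  outer loop
   vertex 3.0 4.8 3.2
   vertex 5.2 5.2 3.9
   vertex 4.7 2.6 1.3
  endloop
 endfacet
 facet normal -0.054 0.981 -0.186
  outer loop
   vertex 2.6 5.0 3.6
   vertex 2.3 5.4 5.8
   vertex 5.2 5.2 3.9
  endloop
 endfacet
 facet normal -0.015 0.888 -0.459
  outer loop
   vertex 2.6 5.0 3.6
   vertex 5.2 5.2 3.9
   vertex 3.0 4.8 3.2
  endloop
 endfacet
 facet normal -0.413 0.580 -0.703
  outer loop
   vertex 2.6 5.0 3.6
   vertex 3.0 4.8 3.2
   vertex 0.0 2.3 2.9
  endloop
 endfacet
 facet normal -0.879 0.358 0.315
  outer loop
   vertex 1.6 5.0 4.3
   vertex 0.0 2.3 2.9
   vertex 2.3 5.4 5.8
  endloop
 endfacet
 facet normal -0.456 0.607 -0.651
  outer loop
   vertex 1.6 5.0 4.3
   vertex 2.6 5.0 3.6
   vertex 0.0 2.3 2.9
  endloop
 endfacet
 facet normal -0.137 0.971 -0.195
  outer loop
   vertex 1.6 5.0 4.3
   vertex 2.3 5.4 5.8
   vertex 2.6 5.0 3.6
  endloop
 endfacet
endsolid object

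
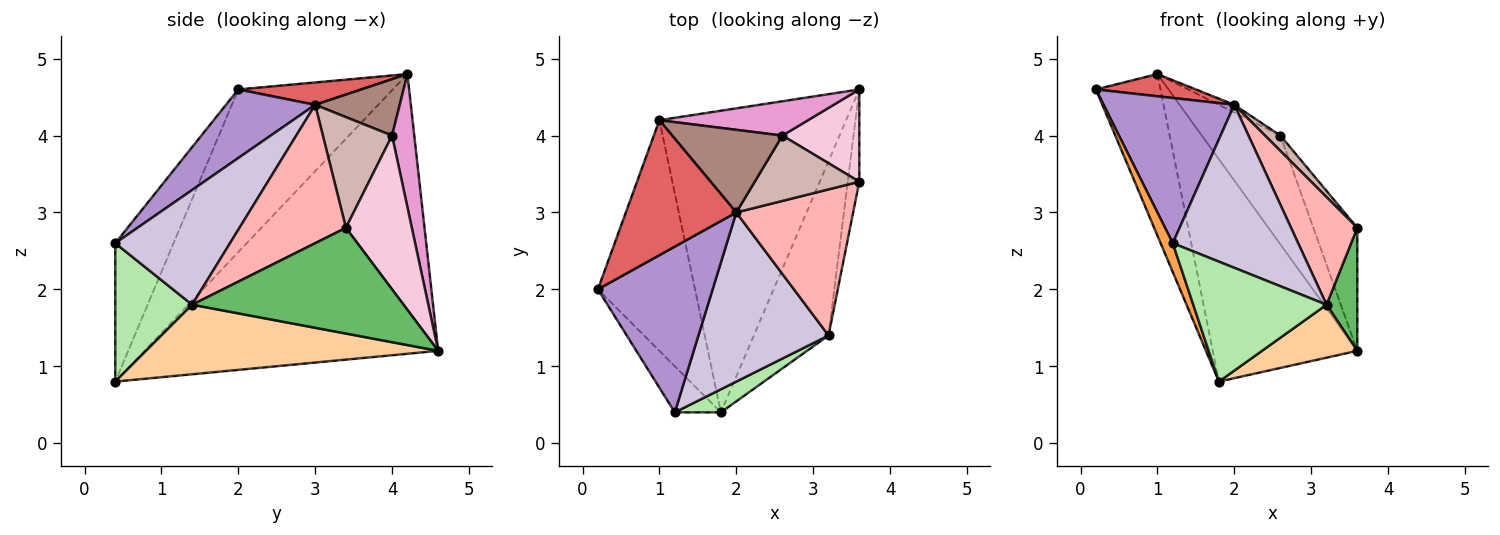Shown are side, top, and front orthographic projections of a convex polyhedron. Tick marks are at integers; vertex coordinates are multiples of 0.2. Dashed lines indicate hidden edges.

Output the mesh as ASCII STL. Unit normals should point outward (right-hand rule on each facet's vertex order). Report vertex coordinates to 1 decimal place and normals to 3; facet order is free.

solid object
 facet normal -0.808 0.338 -0.482
  outer loop
   vertex 1.0 4.2 4.8
   vertex 1.8 0.4 0.8
   vertex 0.2 2.0 4.6
  endloop
 endfacet
 facet normal -0.770 0.379 -0.514
  outer loop
   vertex 1.0 4.2 4.8
   vertex 3.6 4.6 1.2
   vertex 1.8 0.4 0.8
  endloop
 endfacet
 facet normal -0.931 -0.194 -0.310
  outer loop
   vertex 1.2 0.4 2.6
   vertex 0.2 2.0 4.6
   vertex 1.8 0.4 0.8
  endloop
 endfacet
 facet normal 0.665 -0.217 -0.714
  outer loop
   vertex 3.2 1.4 1.8
   vertex 1.8 0.4 0.8
   vertex 3.6 4.6 1.2
  endloop
 endfacet
 facet normal 0.984 -0.143 -0.107
  outer loop
   vertex 3.2 1.4 1.8
   vertex 3.6 4.6 1.2
   vertex 3.6 3.4 2.8
  endloop
 endfacet
 facet normal 0.493 -0.854 0.164
  outer loop
   vertex 3.2 1.4 1.8
   vertex 1.2 0.4 2.6
   vertex 1.8 0.4 0.8
  endloop
 endfacet
 facet normal 0.196 -0.159 0.968
  outer loop
   vertex 2.0 3.0 4.4
   vertex 1.0 4.2 4.8
   vertex 0.2 2.0 4.6
  endloop
 endfacet
 facet normal 0.690 -0.429 0.583
  outer loop
   vertex 2.0 3.0 4.4
   vertex 3.2 1.4 1.8
   vertex 3.6 3.4 2.8
  endloop
 endfacet
 facet normal 0.410 -0.601 0.686
  outer loop
   vertex 2.0 3.0 4.4
   vertex 0.2 2.0 4.6
   vertex 1.2 0.4 2.6
  endloop
 endfacet
 facet normal 0.536 -0.586 0.608
  outer loop
   vertex 2.0 3.0 4.4
   vertex 1.2 0.4 2.6
   vertex 3.2 1.4 1.8
  endloop
 endfacet
 facet normal 0.454 0.083 0.887
  outer loop
   vertex 2.6 4.0 4.0
   vertex 1.0 4.2 4.8
   vertex 2.0 3.0 4.4
  endloop
 endfacet
 facet normal 0.718 -0.159 0.678
  outer loop
   vertex 2.6 4.0 4.0
   vertex 2.0 3.0 4.4
   vertex 3.6 3.4 2.8
  endloop
 endfacet
 facet normal 0.260 0.921 0.290
  outer loop
   vertex 2.6 4.0 4.0
   vertex 3.6 4.6 1.2
   vertex 1.0 4.2 4.8
  endloop
 endfacet
 facet normal 0.768 0.512 0.384
  outer loop
   vertex 2.6 4.0 4.0
   vertex 3.6 3.4 2.8
   vertex 3.6 4.6 1.2
  endloop
 endfacet
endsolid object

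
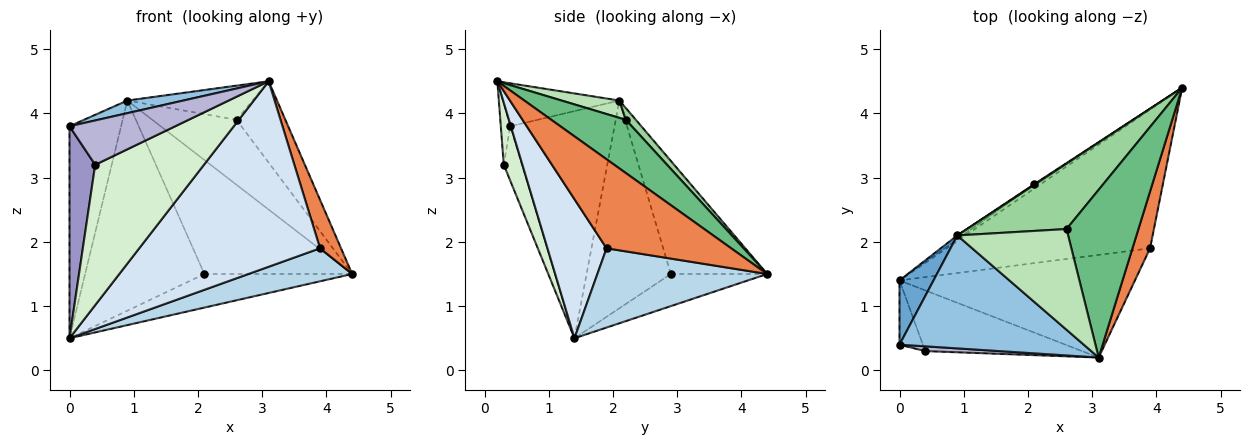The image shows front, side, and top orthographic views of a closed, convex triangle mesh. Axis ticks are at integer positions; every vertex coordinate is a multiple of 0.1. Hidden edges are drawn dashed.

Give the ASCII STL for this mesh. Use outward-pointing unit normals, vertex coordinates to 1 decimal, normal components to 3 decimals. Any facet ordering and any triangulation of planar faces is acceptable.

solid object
 facet normal -0.889 0.439 0.133
  outer loop
   vertex 0.0 0.4 3.8
   vertex 0.9 2.1 4.2
   vertex 0.0 1.4 0.5
  endloop
 endfacet
 facet normal -0.226 -0.108 0.968
  outer loop
   vertex 0.0 0.4 3.8
   vertex 3.1 0.2 4.5
   vertex 0.9 2.1 4.2
  endloop
 endfacet
 facet normal 0.354 -0.216 -0.910
  outer loop
   vertex 3.9 1.9 1.9
   vertex 0.0 1.4 0.5
   vertex 4.4 4.4 1.5
  endloop
 endfacet
 facet normal 0.275 -0.841 -0.465
  outer loop
   vertex 3.9 1.9 1.9
   vertex 3.1 0.2 4.5
   vertex 0.0 1.4 0.5
  endloop
 endfacet
 facet normal 0.968 -0.163 0.191
  outer loop
   vertex 3.9 1.9 1.9
   vertex 4.4 4.4 1.5
   vertex 3.1 0.2 4.5
  endloop
 endfacet
 facet normal -0.543 0.833 -0.109
  outer loop
   vertex 2.1 2.9 1.5
   vertex 4.4 4.4 1.5
   vertex 0.0 1.4 0.5
  endloop
 endfacet
 facet normal -0.577 0.817 -0.014
  outer loop
   vertex 2.1 2.9 1.5
   vertex 0.0 1.4 0.5
   vertex 0.9 2.1 4.2
  endloop
 endfacet
 facet normal -0.546 0.838 0.005
  outer loop
   vertex 2.1 2.9 1.5
   vertex 0.9 2.1 4.2
   vertex 4.4 4.4 1.5
  endloop
 endfacet
 facet normal 0.554 0.363 0.749
  outer loop
   vertex 2.6 2.2 3.9
   vertex 3.1 0.2 4.5
   vertex 4.4 4.4 1.5
  endloop
 endfacet
 facet normal 0.083 0.703 0.707
  outer loop
   vertex 2.6 2.2 3.9
   vertex 4.4 4.4 1.5
   vertex 0.9 2.1 4.2
  endloop
 endfacet
 facet normal 0.147 0.318 0.937
  outer loop
   vertex 2.6 2.2 3.9
   vertex 0.9 2.1 4.2
   vertex 3.1 0.2 4.5
  endloop
 endfacet
 facet normal 0.155 -0.907 -0.392
  outer loop
   vertex 0.4 0.3 3.2
   vertex 0.0 1.4 0.5
   vertex 3.1 0.2 4.5
  endloop
 endfacet
 facet normal -0.559 -0.793 -0.240
  outer loop
   vertex 0.4 0.3 3.2
   vertex 0.0 0.4 3.8
   vertex 0.0 1.4 0.5
  endloop
 endfacet
 facet normal -0.088 -0.990 0.106
  outer loop
   vertex 0.4 0.3 3.2
   vertex 3.1 0.2 4.5
   vertex 0.0 0.4 3.8
  endloop
 endfacet
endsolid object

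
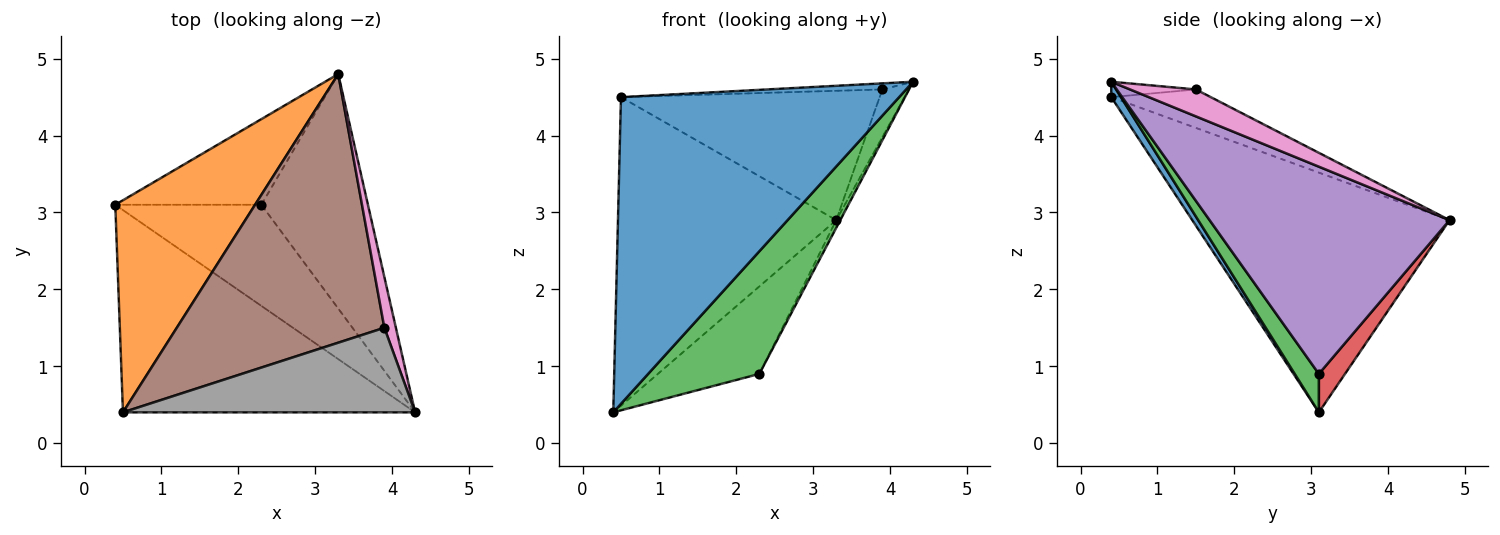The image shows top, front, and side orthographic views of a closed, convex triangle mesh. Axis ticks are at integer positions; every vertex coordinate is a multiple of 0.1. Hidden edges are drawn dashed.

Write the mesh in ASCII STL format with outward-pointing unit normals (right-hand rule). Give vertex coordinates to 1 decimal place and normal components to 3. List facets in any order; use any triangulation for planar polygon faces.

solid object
 facet normal 0.029 -0.834 -0.550
  outer loop
   vertex 0.5 0.4 4.5
   vertex 0.4 3.1 0.4
   vertex 4.3 0.4 4.7
  endloop
 endfacet
 facet normal -0.697 0.591 0.406
  outer loop
   vertex 0.5 0.4 4.5
   vertex 3.3 4.8 2.9
   vertex 0.4 3.1 0.4
  endloop
 endfacet
 facet normal 0.165 -0.761 -0.628
  outer loop
   vertex 2.3 3.1 0.9
   vertex 4.3 0.4 4.7
   vertex 0.4 3.1 0.4
  endloop
 endfacet
 facet normal 0.181 0.703 -0.688
  outer loop
   vertex 2.3 3.1 0.9
   vertex 0.4 3.1 0.4
   vertex 3.3 4.8 2.9
  endloop
 endfacet
 facet normal 0.889 0.015 -0.457
  outer loop
   vertex 2.3 3.1 0.9
   vertex 3.3 4.8 2.9
   vertex 4.3 0.4 4.7
  endloop
 endfacet
 facet normal -0.165 0.428 0.889
  outer loop
   vertex 3.9 1.5 4.6
   vertex 3.3 4.8 2.9
   vertex 0.5 0.4 4.5
  endloop
 endfacet
 facet normal 0.862 0.347 0.369
  outer loop
   vertex 3.9 1.5 4.6
   vertex 4.3 0.4 4.7
   vertex 3.3 4.8 2.9
  endloop
 endfacet
 facet normal -0.052 0.071 0.996
  outer loop
   vertex 3.9 1.5 4.6
   vertex 0.5 0.4 4.5
   vertex 4.3 0.4 4.7
  endloop
 endfacet
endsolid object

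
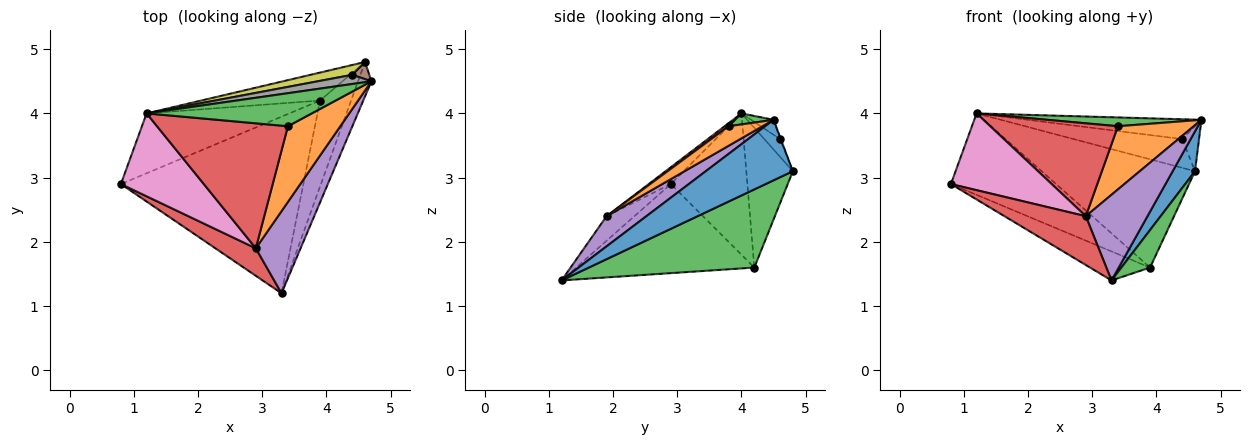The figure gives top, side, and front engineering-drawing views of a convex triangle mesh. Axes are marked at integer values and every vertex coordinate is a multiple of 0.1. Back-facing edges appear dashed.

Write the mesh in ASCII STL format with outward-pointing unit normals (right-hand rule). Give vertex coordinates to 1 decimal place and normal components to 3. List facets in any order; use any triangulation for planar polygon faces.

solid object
 facet normal 0.947 -0.243 -0.210
  outer loop
   vertex 4.6 4.8 3.1
   vertex 4.7 4.5 3.9
   vertex 3.3 1.2 1.4
  endloop
 endfacet
 facet normal -0.434 0.146 -0.889
  outer loop
   vertex 3.9 4.2 1.6
   vertex 3.3 1.2 1.4
   vertex 0.8 2.9 2.9
  endloop
 endfacet
 facet normal 0.917 -0.159 -0.364
  outer loop
   vertex 3.9 4.2 1.6
   vertex 4.6 4.8 3.1
   vertex 3.3 1.2 1.4
  endloop
 endfacet
 facet normal -0.286 -0.835 0.470
  outer loop
   vertex 2.9 1.9 2.4
   vertex 0.8 2.9 2.9
   vertex 3.3 1.2 1.4
  endloop
 endfacet
 facet normal 0.423 -0.654 0.627
  outer loop
   vertex 2.9 1.9 2.4
   vertex 3.3 1.2 1.4
   vertex 4.7 4.5 3.9
  endloop
 endfacet
 facet normal -0.044 0.934 0.356
  outer loop
   vertex 4.4 4.6 3.6
   vertex 4.7 4.5 3.9
   vertex 4.6 4.8 3.1
  endloop
 endfacet
 facet normal -0.147 -0.672 0.726
  outer loop
   vertex 1.2 4.0 4.0
   vertex 0.8 2.9 2.9
   vertex 2.9 1.9 2.4
  endloop
 endfacet
 facet normal -0.117 0.901 0.417
  outer loop
   vertex 1.2 4.0 4.0
   vertex 4.7 4.5 3.9
   vertex 4.4 4.6 3.6
  endloop
 endfacet
 facet normal -0.136 0.937 0.321
  outer loop
   vertex 1.2 4.0 4.0
   vertex 4.4 4.6 3.6
   vertex 4.6 4.8 3.1
  endloop
 endfacet
 facet normal -0.506 0.695 -0.511
  outer loop
   vertex 1.2 4.0 4.0
   vertex 3.9 4.2 1.6
   vertex 0.8 2.9 2.9
  endloop
 endfacet
 facet normal -0.282 0.929 -0.240
  outer loop
   vertex 1.2 4.0 4.0
   vertex 4.6 4.8 3.1
   vertex 3.9 4.2 1.6
  endloop
 endfacet
 facet normal 0.275 -0.616 0.738
  outer loop
   vertex 3.4 3.8 3.8
   vertex 2.9 1.9 2.4
   vertex 4.7 4.5 3.9
  endloop
 endfacet
 facet normal 0.064 -0.257 0.964
  outer loop
   vertex 3.4 3.8 3.8
   vertex 4.7 4.5 3.9
   vertex 1.2 4.0 4.0
  endloop
 endfacet
 facet normal 0.019 -0.596 0.803
  outer loop
   vertex 3.4 3.8 3.8
   vertex 1.2 4.0 4.0
   vertex 2.9 1.9 2.4
  endloop
 endfacet
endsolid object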